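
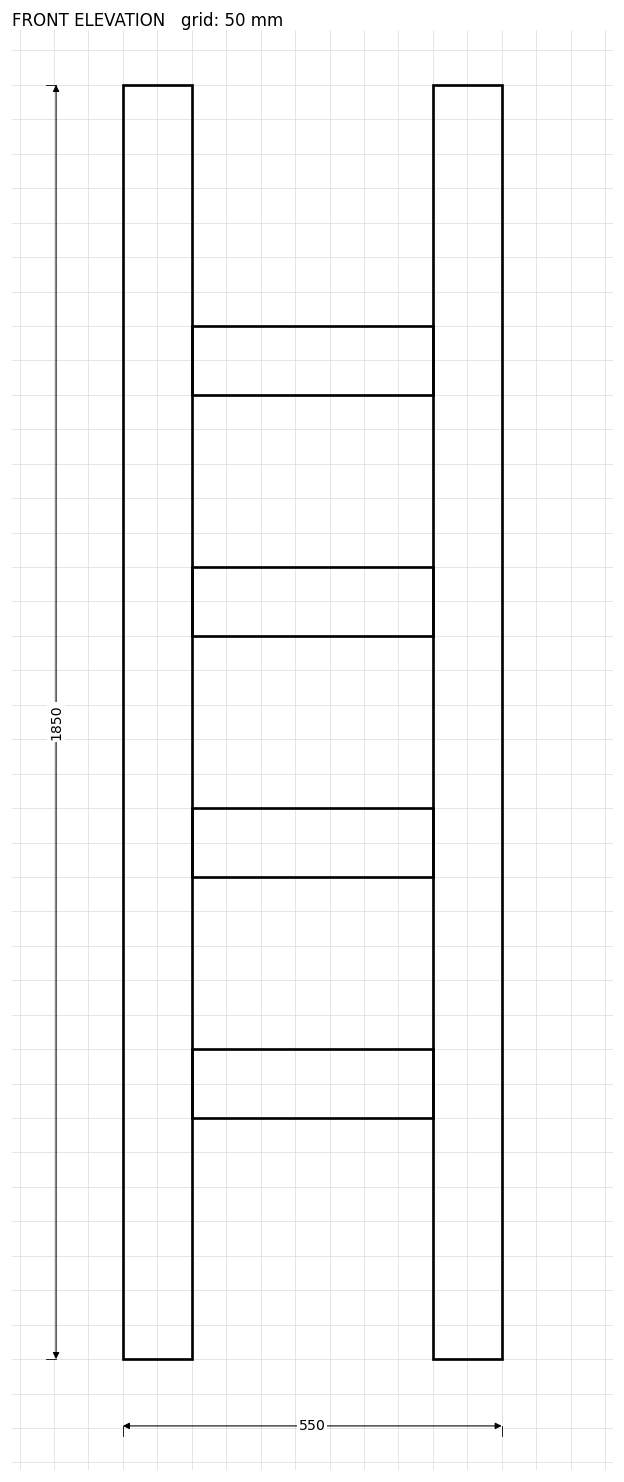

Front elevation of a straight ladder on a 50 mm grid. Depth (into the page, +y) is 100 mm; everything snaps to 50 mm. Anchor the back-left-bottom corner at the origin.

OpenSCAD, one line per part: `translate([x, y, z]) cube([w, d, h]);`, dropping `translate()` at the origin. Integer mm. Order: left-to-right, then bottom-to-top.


cube([100, 100, 1850]);
translate([100, 0, 350]) cube([350, 100, 100]);
translate([100, 0, 700]) cube([350, 100, 100]);
translate([100, 0, 1050]) cube([350, 100, 100]);
translate([100, 0, 1400]) cube([350, 100, 100]);
translate([450, 0, 0]) cube([100, 100, 1850]);


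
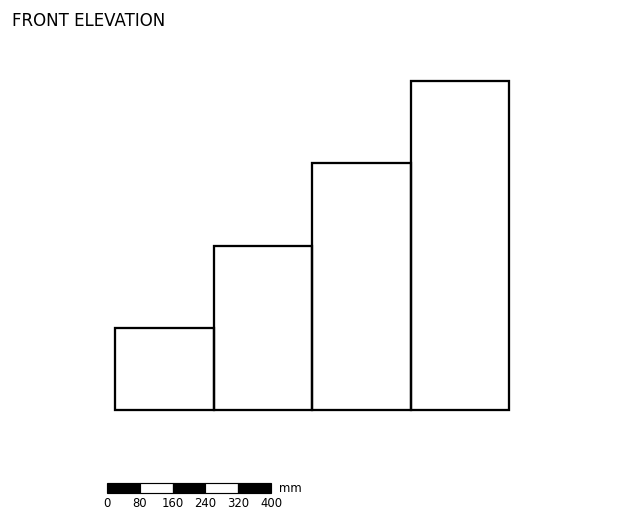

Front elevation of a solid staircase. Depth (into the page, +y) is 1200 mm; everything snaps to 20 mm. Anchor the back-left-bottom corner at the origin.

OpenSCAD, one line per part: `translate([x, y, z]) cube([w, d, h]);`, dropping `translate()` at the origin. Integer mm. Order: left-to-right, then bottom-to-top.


cube([240, 1200, 200]);
translate([240, 0, 0]) cube([240, 1200, 400]);
translate([480, 0, 0]) cube([240, 1200, 600]);
translate([720, 0, 0]) cube([240, 1200, 800]);


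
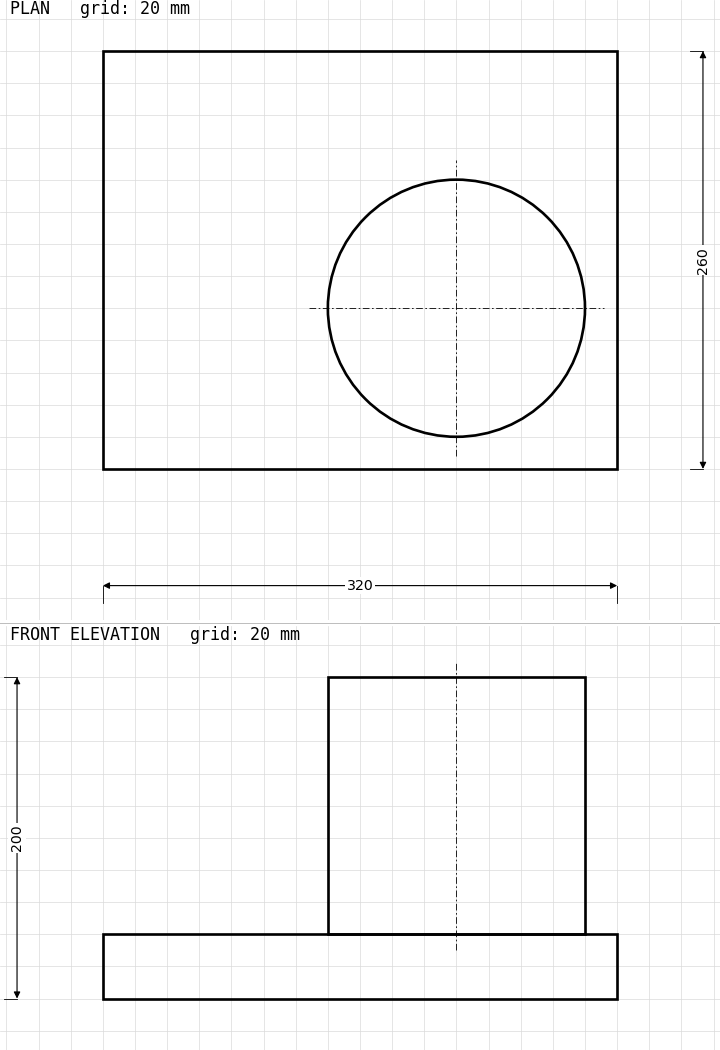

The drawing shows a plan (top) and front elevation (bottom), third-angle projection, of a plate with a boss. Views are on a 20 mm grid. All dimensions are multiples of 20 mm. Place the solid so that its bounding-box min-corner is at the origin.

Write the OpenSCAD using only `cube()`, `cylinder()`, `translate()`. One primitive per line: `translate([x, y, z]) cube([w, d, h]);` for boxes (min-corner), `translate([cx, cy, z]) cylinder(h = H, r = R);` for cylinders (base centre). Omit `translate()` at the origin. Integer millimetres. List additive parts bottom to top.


cube([320, 260, 40]);
translate([220, 100, 40]) cylinder(h = 160, r = 80);


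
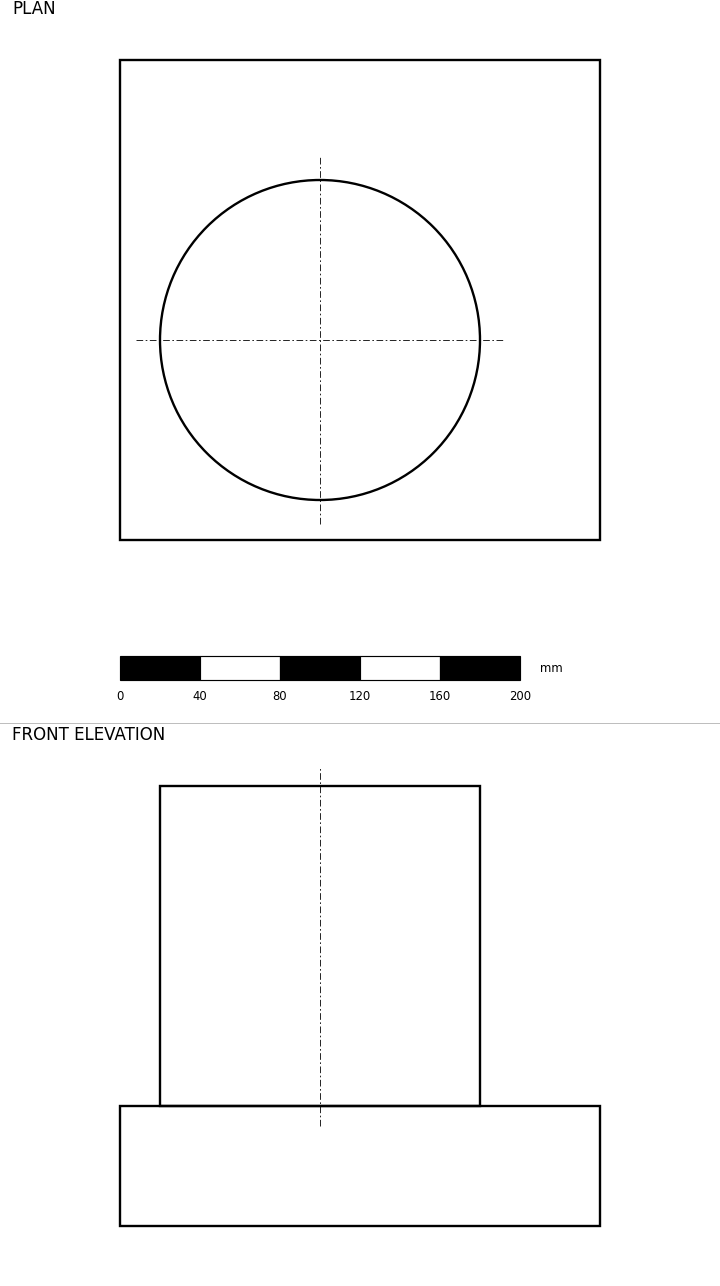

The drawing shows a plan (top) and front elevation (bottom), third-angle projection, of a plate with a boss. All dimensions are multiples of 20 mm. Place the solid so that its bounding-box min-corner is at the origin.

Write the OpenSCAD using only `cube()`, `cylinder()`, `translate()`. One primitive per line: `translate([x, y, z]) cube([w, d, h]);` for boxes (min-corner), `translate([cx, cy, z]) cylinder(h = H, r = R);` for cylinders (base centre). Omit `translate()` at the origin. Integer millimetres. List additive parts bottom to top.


cube([240, 240, 60]);
translate([100, 100, 60]) cylinder(h = 160, r = 80);


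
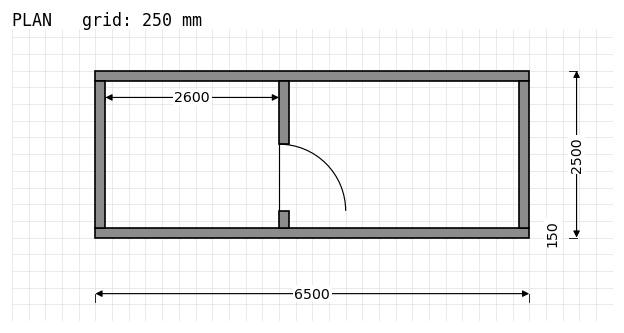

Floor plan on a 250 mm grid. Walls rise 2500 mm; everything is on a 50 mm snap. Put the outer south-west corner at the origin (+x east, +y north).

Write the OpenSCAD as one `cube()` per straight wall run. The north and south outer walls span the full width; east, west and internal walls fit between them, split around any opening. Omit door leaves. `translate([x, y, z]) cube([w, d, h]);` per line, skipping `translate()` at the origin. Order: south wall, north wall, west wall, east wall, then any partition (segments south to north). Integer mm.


cube([6500, 150, 2500]);
translate([0, 2350, 0]) cube([6500, 150, 2500]);
translate([0, 150, 0]) cube([150, 2200, 2500]);
translate([6350, 150, 0]) cube([150, 2200, 2500]);
translate([2750, 150, 0]) cube([150, 250, 2500]);
translate([2750, 1400, 0]) cube([150, 950, 2500]);


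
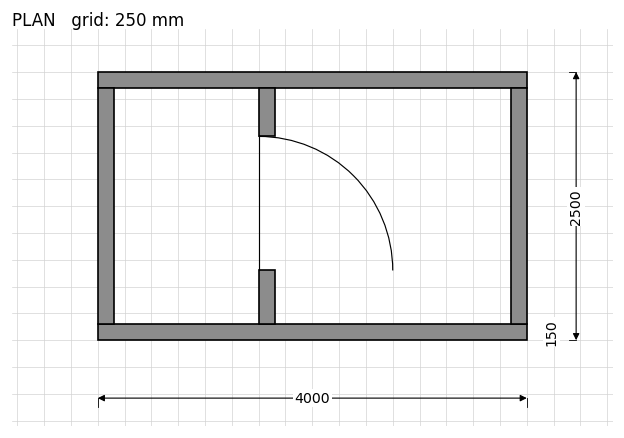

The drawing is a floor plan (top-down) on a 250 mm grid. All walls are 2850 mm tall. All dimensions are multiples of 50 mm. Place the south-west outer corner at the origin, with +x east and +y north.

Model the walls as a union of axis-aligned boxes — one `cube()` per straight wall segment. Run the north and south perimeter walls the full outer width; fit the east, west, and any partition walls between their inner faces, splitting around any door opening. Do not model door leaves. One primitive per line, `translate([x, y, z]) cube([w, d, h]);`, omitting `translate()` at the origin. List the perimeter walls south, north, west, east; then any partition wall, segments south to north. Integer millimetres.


cube([4000, 150, 2850]);
translate([0, 2350, 0]) cube([4000, 150, 2850]);
translate([0, 150, 0]) cube([150, 2200, 2850]);
translate([3850, 150, 0]) cube([150, 2200, 2850]);
translate([1500, 150, 0]) cube([150, 500, 2850]);
translate([1500, 1900, 0]) cube([150, 450, 2850]);


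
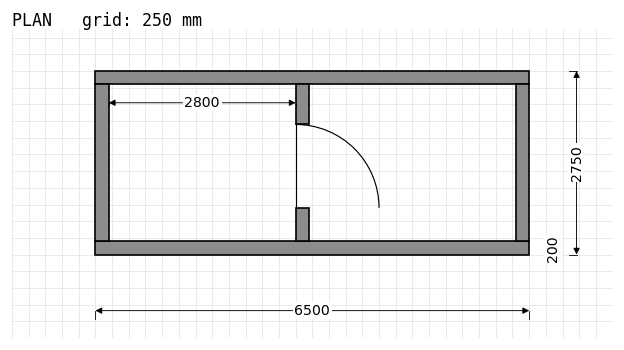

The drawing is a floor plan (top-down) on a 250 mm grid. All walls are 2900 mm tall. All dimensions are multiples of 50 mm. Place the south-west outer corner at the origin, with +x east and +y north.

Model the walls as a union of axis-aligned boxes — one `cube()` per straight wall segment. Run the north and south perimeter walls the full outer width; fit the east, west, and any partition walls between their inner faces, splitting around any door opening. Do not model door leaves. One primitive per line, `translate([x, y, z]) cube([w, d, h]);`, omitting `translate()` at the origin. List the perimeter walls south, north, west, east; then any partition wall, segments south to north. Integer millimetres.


cube([6500, 200, 2900]);
translate([0, 2550, 0]) cube([6500, 200, 2900]);
translate([0, 200, 0]) cube([200, 2350, 2900]);
translate([6300, 200, 0]) cube([200, 2350, 2900]);
translate([3000, 200, 0]) cube([200, 500, 2900]);
translate([3000, 1950, 0]) cube([200, 600, 2900]);


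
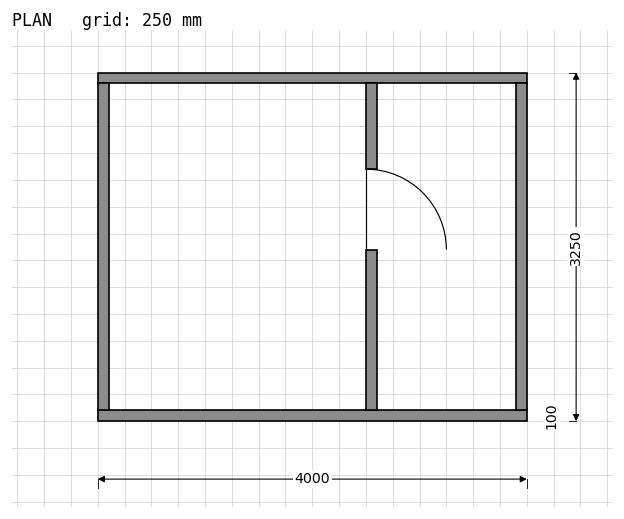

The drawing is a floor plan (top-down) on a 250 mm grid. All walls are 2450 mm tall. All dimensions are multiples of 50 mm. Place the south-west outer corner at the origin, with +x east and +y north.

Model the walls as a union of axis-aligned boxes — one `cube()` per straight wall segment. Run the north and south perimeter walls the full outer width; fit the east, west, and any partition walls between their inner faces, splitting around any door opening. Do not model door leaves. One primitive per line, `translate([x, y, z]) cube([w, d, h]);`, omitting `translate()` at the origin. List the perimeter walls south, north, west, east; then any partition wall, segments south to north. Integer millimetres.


cube([4000, 100, 2450]);
translate([0, 3150, 0]) cube([4000, 100, 2450]);
translate([0, 100, 0]) cube([100, 3050, 2450]);
translate([3900, 100, 0]) cube([100, 3050, 2450]);
translate([2500, 100, 0]) cube([100, 1500, 2450]);
translate([2500, 2350, 0]) cube([100, 800, 2450]);


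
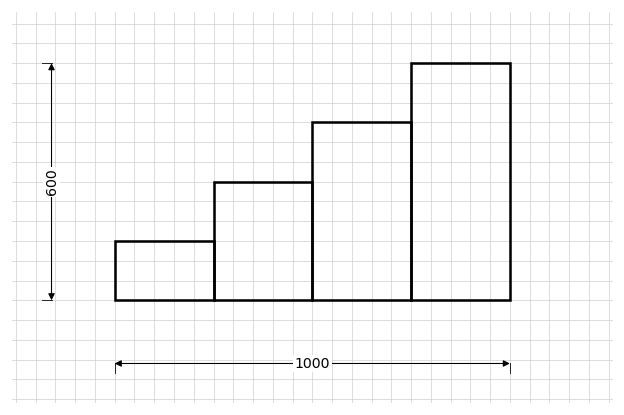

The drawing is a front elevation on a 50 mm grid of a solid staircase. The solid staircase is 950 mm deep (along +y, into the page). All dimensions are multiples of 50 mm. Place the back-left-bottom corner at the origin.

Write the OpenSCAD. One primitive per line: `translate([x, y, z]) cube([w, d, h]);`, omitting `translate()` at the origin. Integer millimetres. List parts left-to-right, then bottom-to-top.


cube([250, 950, 150]);
translate([250, 0, 0]) cube([250, 950, 300]);
translate([500, 0, 0]) cube([250, 950, 450]);
translate([750, 0, 0]) cube([250, 950, 600]);


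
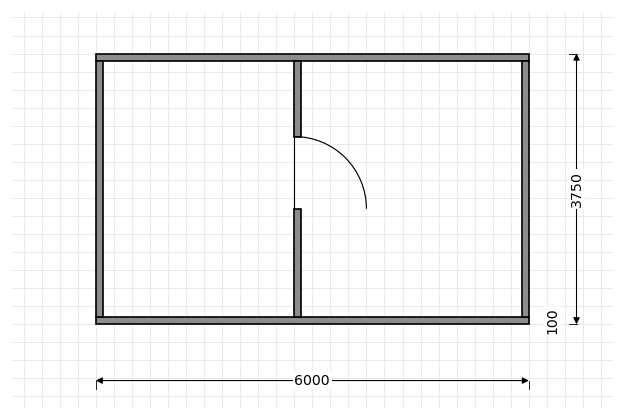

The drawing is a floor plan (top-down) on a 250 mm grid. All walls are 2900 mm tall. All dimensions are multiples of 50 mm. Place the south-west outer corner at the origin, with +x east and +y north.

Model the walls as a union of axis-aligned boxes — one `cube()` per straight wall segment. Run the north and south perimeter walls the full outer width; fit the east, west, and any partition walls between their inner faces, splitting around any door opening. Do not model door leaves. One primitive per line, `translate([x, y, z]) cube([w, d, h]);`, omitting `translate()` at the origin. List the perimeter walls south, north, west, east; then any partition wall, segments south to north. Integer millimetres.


cube([6000, 100, 2900]);
translate([0, 3650, 0]) cube([6000, 100, 2900]);
translate([0, 100, 0]) cube([100, 3550, 2900]);
translate([5900, 100, 0]) cube([100, 3550, 2900]);
translate([2750, 100, 0]) cube([100, 1500, 2900]);
translate([2750, 2600, 0]) cube([100, 1050, 2900]);


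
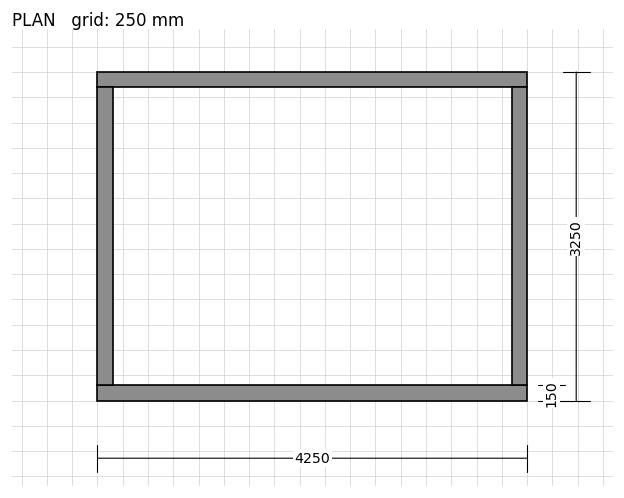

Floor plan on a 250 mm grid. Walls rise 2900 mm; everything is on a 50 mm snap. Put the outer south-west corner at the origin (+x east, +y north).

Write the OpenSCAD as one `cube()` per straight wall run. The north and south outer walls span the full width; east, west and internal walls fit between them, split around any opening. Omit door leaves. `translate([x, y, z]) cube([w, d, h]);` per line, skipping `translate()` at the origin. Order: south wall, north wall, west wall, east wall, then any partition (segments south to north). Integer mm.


cube([4250, 150, 2900]);
translate([0, 3100, 0]) cube([4250, 150, 2900]);
translate([0, 150, 0]) cube([150, 2950, 2900]);
translate([4100, 150, 0]) cube([150, 2950, 2900]);


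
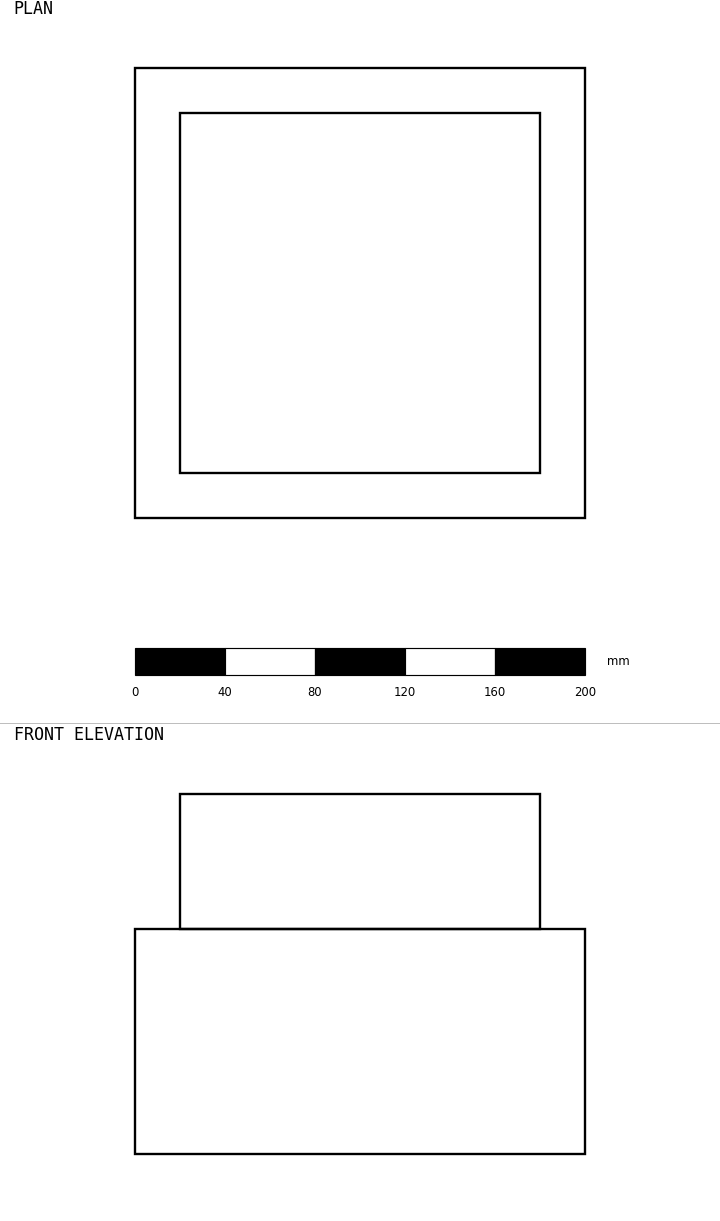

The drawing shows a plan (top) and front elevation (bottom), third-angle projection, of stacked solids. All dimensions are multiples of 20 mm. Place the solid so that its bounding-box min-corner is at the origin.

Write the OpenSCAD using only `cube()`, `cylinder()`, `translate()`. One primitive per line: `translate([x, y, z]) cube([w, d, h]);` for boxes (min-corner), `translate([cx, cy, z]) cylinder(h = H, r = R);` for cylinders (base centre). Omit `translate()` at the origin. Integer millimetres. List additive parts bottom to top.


cube([200, 200, 100]);
translate([20, 20, 100]) cube([160, 160, 60]);


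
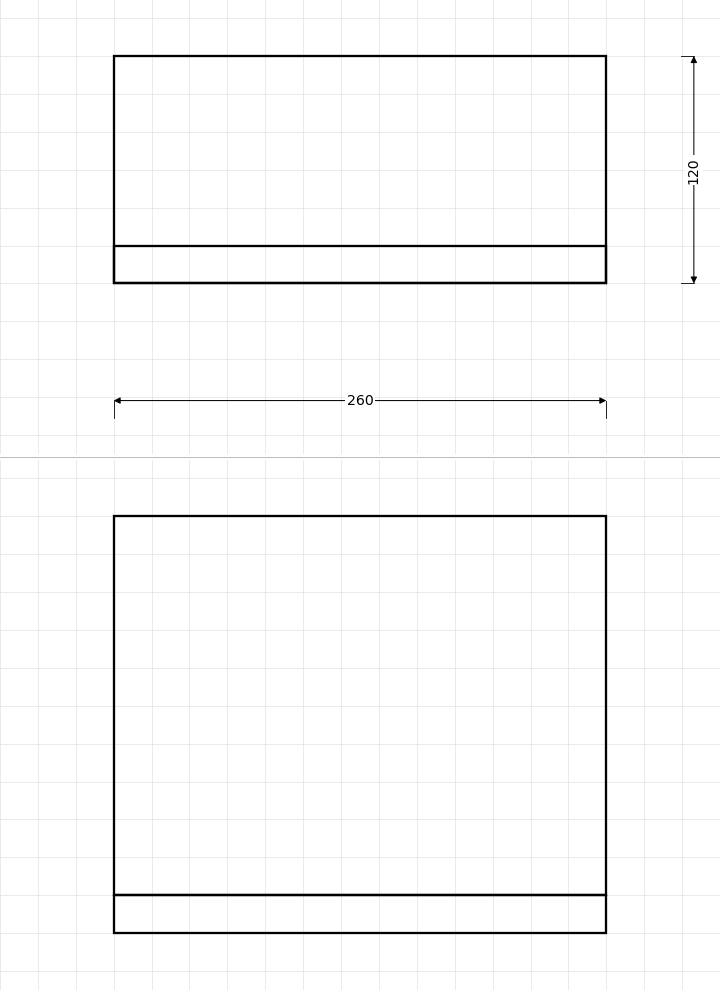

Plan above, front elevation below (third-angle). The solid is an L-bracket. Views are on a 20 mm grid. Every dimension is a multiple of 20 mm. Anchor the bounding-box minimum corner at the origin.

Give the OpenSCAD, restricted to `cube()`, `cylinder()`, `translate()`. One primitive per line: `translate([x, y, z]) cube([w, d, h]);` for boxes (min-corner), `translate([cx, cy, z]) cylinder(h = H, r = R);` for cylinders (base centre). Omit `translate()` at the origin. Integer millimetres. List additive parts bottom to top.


cube([260, 120, 20]);
translate([0, 0, 20]) cube([260, 20, 200]);


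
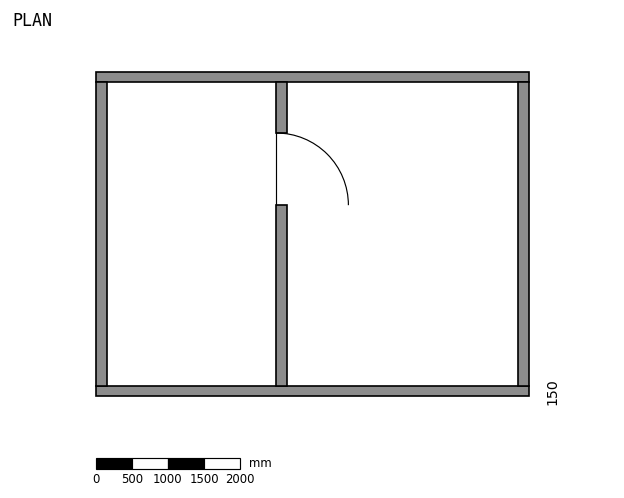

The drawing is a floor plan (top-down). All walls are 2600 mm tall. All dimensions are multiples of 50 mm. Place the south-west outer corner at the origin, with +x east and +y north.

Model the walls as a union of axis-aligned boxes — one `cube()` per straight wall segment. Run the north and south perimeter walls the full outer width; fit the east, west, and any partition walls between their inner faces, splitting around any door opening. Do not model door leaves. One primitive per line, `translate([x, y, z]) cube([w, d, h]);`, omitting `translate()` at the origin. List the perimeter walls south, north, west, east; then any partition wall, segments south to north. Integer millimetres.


cube([6000, 150, 2600]);
translate([0, 4350, 0]) cube([6000, 150, 2600]);
translate([0, 150, 0]) cube([150, 4200, 2600]);
translate([5850, 150, 0]) cube([150, 4200, 2600]);
translate([2500, 150, 0]) cube([150, 2500, 2600]);
translate([2500, 3650, 0]) cube([150, 700, 2600]);


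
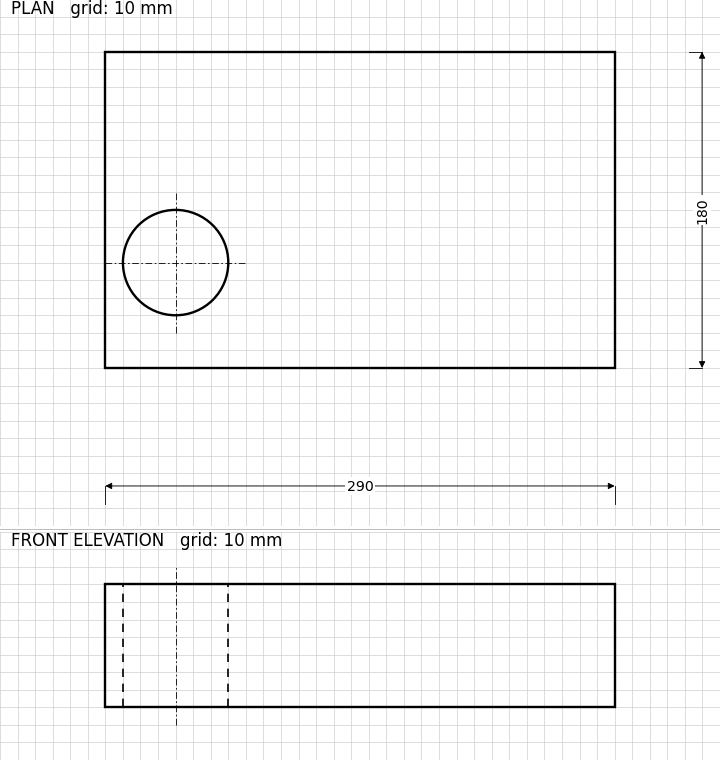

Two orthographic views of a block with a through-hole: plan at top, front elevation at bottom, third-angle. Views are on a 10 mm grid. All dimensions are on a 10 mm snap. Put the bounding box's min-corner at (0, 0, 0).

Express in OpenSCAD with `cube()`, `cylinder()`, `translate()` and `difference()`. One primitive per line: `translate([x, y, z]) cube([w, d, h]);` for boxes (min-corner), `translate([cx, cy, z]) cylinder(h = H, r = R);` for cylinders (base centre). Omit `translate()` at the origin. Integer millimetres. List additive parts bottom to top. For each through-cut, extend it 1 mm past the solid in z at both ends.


difference() {
  cube([290, 180, 70]);
  translate([40, 60, -1]) cylinder(h = 72, r = 30);
}


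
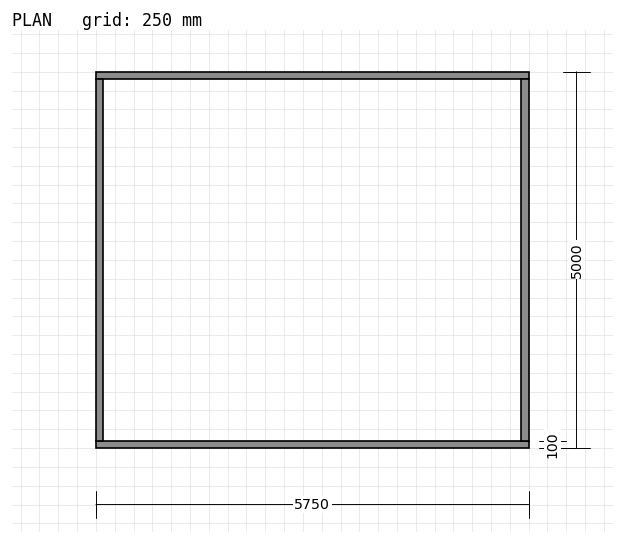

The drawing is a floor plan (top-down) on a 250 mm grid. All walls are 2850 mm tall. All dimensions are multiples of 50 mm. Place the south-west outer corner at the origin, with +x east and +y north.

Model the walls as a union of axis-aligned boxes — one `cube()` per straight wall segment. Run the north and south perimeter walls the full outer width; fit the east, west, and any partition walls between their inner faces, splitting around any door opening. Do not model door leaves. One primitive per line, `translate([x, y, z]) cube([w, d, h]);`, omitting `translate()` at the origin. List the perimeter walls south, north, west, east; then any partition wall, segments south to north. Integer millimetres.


cube([5750, 100, 2850]);
translate([0, 4900, 0]) cube([5750, 100, 2850]);
translate([0, 100, 0]) cube([100, 4800, 2850]);
translate([5650, 100, 0]) cube([100, 4800, 2850]);


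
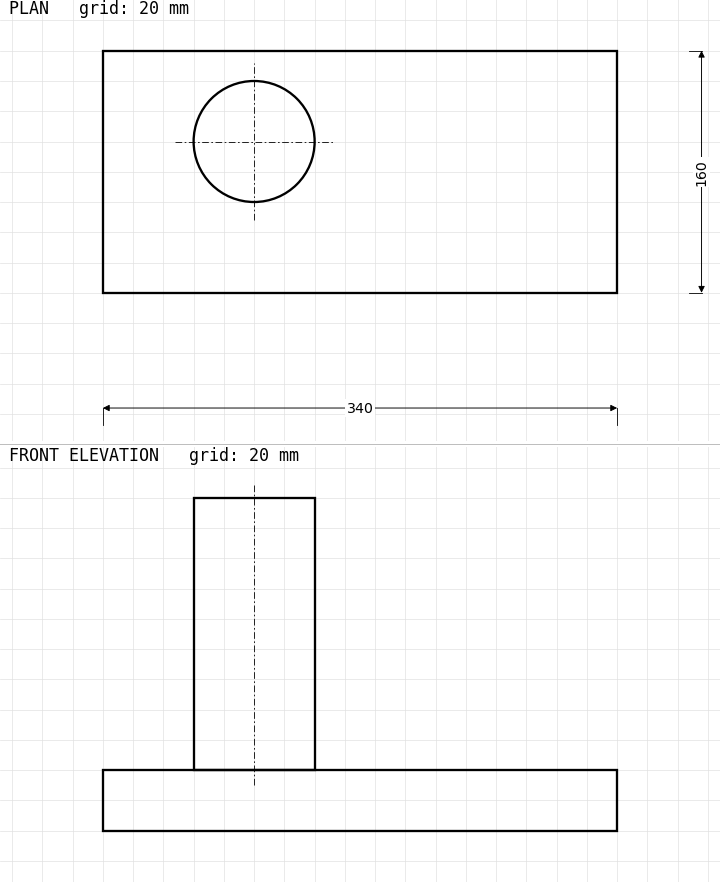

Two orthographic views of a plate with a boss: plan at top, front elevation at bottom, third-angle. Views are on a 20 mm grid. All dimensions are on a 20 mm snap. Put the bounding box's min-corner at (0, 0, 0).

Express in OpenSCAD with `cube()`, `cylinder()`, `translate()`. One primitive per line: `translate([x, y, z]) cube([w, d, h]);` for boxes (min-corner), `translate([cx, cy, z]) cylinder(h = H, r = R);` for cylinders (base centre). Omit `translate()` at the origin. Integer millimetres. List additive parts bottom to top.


cube([340, 160, 40]);
translate([100, 100, 40]) cylinder(h = 180, r = 40);


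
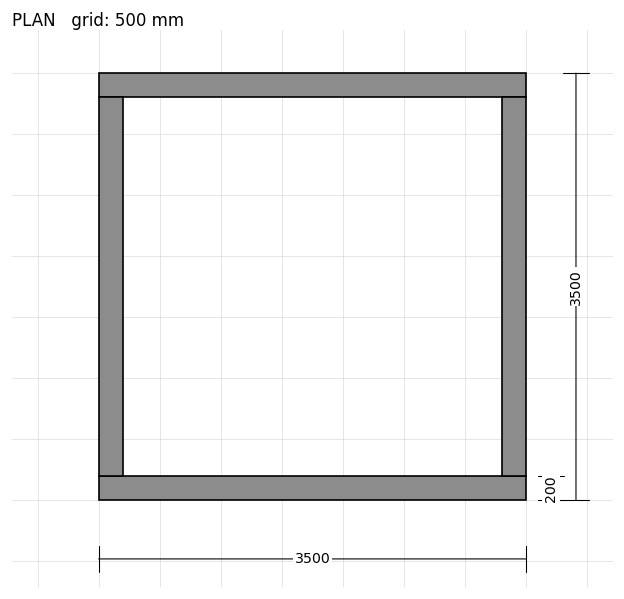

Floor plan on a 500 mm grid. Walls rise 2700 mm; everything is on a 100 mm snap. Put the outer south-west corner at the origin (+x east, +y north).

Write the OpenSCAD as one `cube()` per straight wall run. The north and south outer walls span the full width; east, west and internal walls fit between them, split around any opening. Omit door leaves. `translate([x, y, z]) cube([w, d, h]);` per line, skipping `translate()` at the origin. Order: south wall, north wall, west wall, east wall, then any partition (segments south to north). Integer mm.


cube([3500, 200, 2700]);
translate([0, 3300, 0]) cube([3500, 200, 2700]);
translate([0, 200, 0]) cube([200, 3100, 2700]);
translate([3300, 200, 0]) cube([200, 3100, 2700]);


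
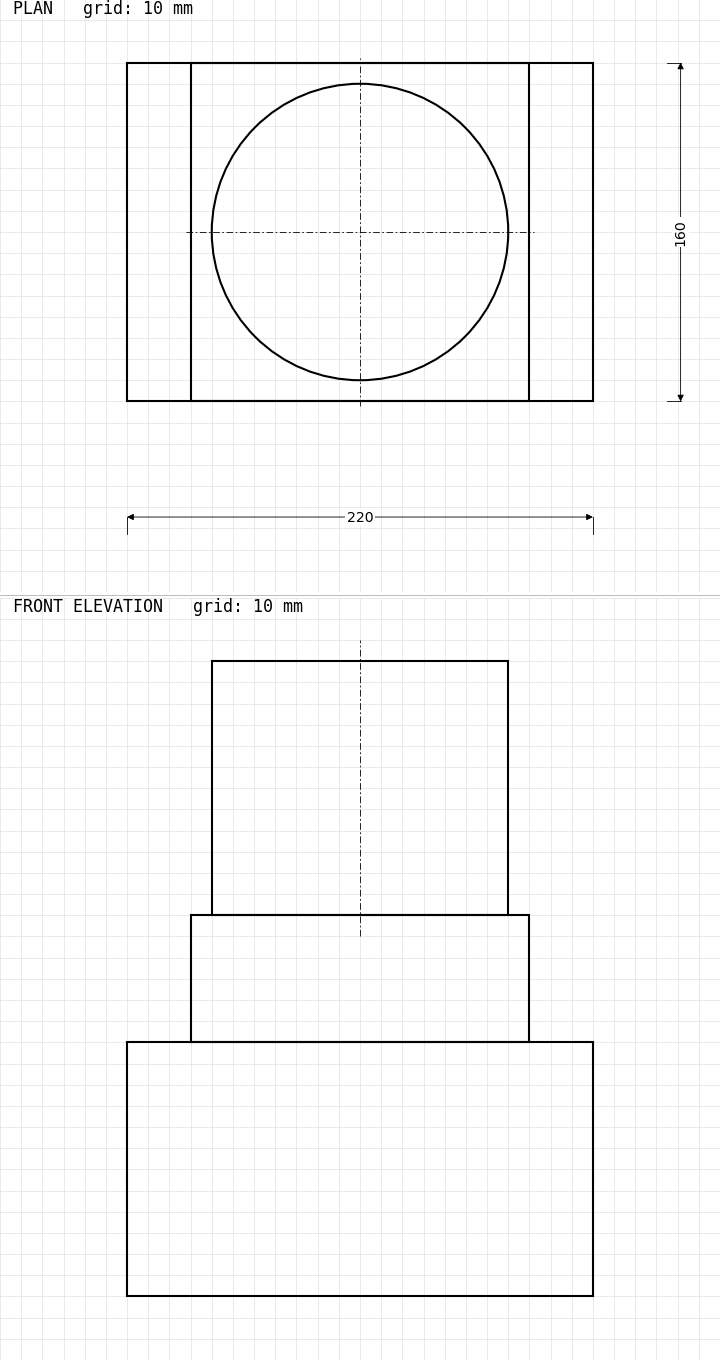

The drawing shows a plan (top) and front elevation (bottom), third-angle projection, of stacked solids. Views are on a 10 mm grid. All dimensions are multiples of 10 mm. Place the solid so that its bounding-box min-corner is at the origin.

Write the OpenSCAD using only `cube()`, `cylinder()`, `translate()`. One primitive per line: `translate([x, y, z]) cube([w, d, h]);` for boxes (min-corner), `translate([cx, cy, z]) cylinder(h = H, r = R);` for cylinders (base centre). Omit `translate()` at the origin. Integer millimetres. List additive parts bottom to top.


cube([220, 160, 120]);
translate([30, 0, 120]) cube([160, 160, 60]);
translate([110, 80, 180]) cylinder(h = 120, r = 70);


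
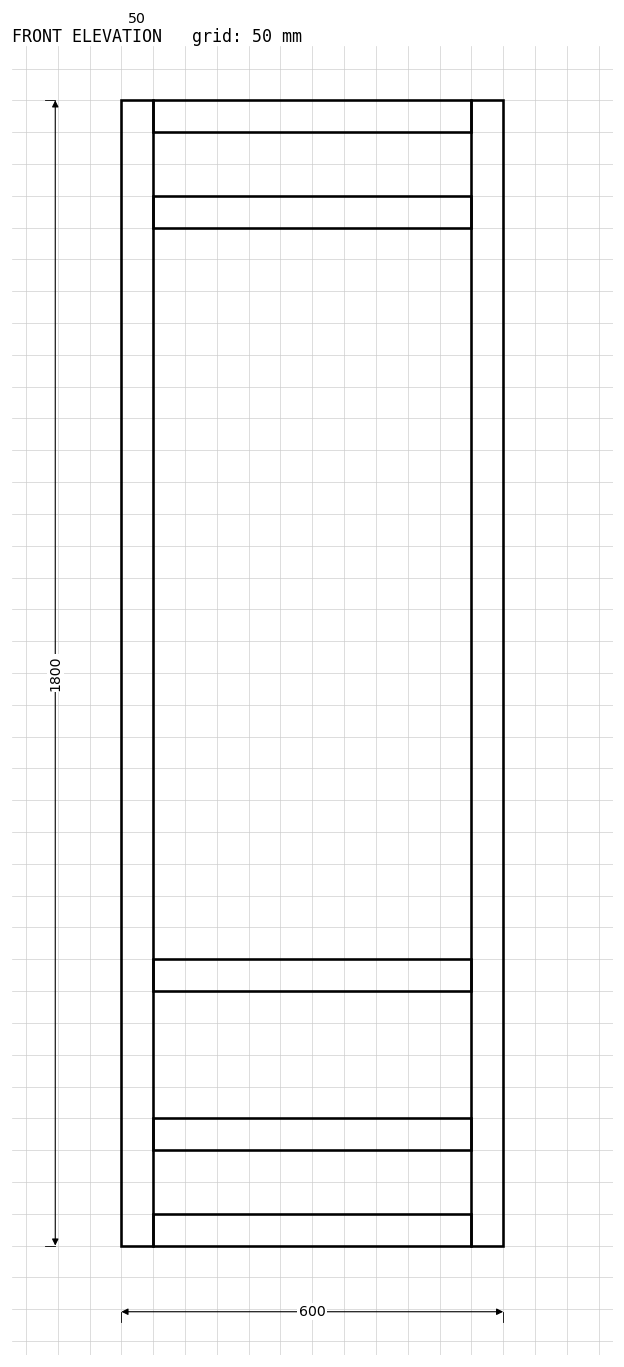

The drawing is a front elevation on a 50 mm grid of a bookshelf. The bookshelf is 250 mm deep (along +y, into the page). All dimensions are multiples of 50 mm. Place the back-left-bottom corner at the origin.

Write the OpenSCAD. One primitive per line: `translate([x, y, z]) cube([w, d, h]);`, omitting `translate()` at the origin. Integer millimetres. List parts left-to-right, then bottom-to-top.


cube([50, 250, 1800]);
translate([50, 0, 0]) cube([500, 250, 50]);
translate([50, 0, 150]) cube([500, 250, 50]);
translate([50, 0, 400]) cube([500, 250, 50]);
translate([50, 0, 1600]) cube([500, 250, 50]);
translate([50, 0, 1750]) cube([500, 250, 50]);
translate([550, 0, 0]) cube([50, 250, 1800]);


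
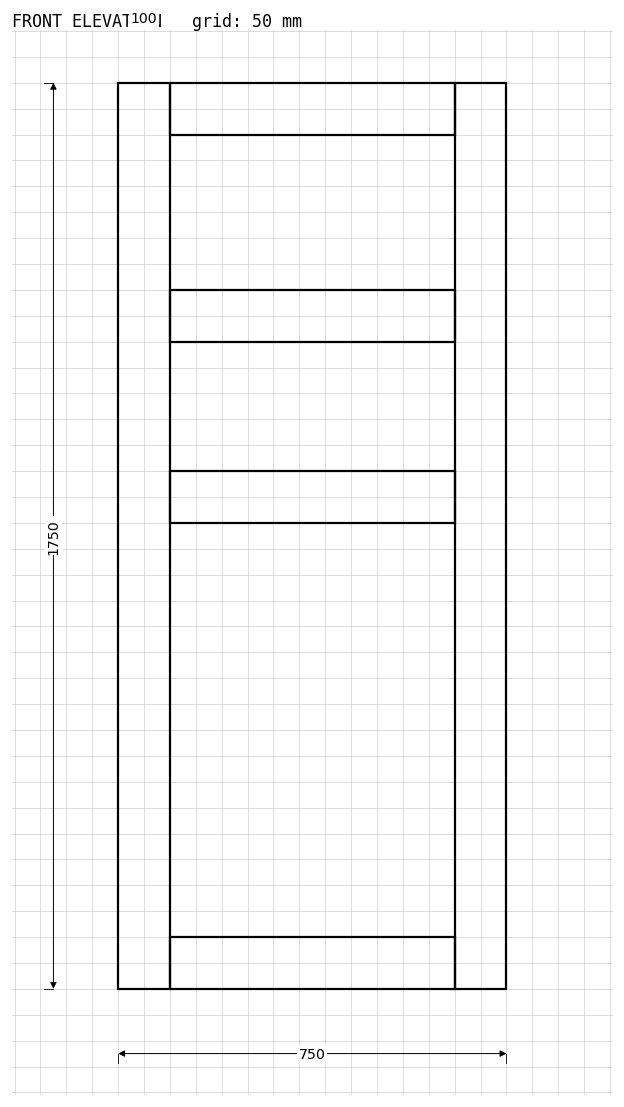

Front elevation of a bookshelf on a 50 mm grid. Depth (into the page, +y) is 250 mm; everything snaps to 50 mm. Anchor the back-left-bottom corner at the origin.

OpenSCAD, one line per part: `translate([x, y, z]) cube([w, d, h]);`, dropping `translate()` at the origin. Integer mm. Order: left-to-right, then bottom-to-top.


cube([100, 250, 1750]);
translate([100, 0, 0]) cube([550, 250, 100]);
translate([100, 0, 900]) cube([550, 250, 100]);
translate([100, 0, 1250]) cube([550, 250, 100]);
translate([100, 0, 1650]) cube([550, 250, 100]);
translate([650, 0, 0]) cube([100, 250, 1750]);


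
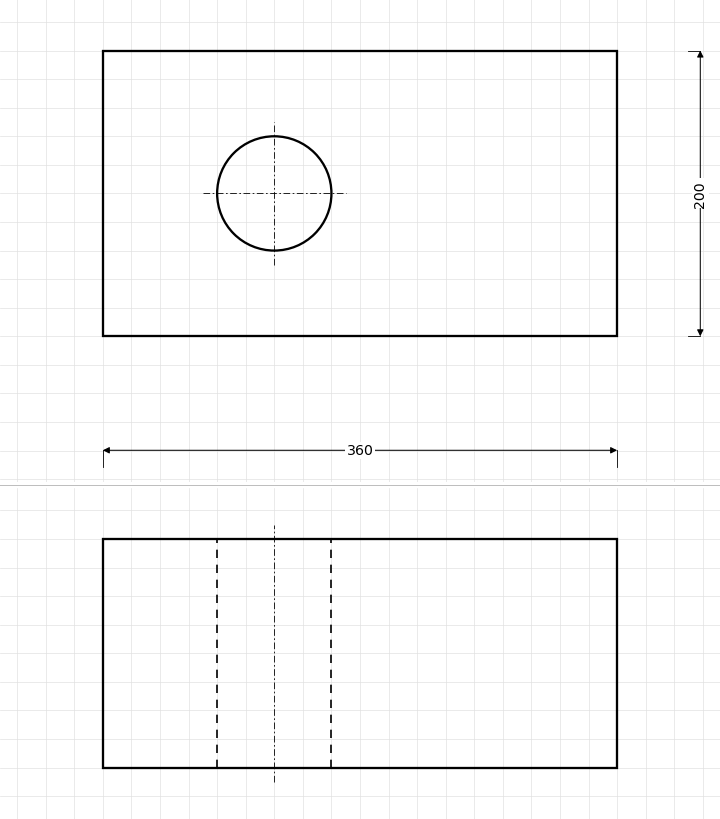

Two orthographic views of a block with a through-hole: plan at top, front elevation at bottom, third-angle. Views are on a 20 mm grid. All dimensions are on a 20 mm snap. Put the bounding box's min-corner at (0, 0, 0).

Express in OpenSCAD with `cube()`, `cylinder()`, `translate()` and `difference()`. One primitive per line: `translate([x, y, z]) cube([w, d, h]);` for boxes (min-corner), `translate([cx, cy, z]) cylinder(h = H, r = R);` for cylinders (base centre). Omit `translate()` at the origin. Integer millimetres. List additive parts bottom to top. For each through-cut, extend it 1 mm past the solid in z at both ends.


difference() {
  cube([360, 200, 160]);
  translate([120, 100, -1]) cylinder(h = 162, r = 40);
}


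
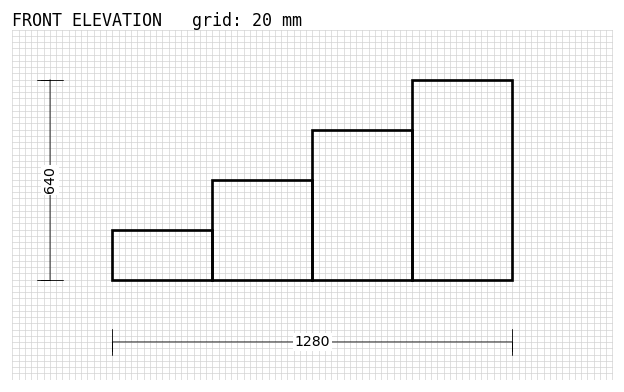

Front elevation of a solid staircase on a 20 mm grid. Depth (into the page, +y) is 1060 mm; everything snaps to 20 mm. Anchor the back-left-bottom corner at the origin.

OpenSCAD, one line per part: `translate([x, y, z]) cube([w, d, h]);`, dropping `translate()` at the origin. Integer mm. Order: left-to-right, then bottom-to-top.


cube([320, 1060, 160]);
translate([320, 0, 0]) cube([320, 1060, 320]);
translate([640, 0, 0]) cube([320, 1060, 480]);
translate([960, 0, 0]) cube([320, 1060, 640]);


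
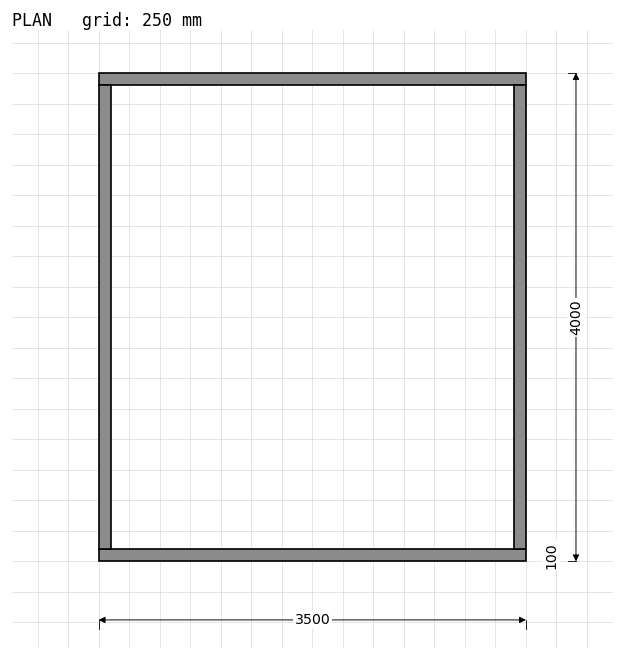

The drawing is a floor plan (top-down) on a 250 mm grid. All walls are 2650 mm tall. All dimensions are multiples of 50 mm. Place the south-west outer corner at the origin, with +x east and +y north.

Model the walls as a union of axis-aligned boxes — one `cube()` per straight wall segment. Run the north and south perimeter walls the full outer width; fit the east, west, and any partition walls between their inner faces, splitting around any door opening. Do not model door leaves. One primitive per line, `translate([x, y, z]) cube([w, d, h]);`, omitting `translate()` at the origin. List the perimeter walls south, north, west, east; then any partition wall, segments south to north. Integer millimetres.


cube([3500, 100, 2650]);
translate([0, 3900, 0]) cube([3500, 100, 2650]);
translate([0, 100, 0]) cube([100, 3800, 2650]);
translate([3400, 100, 0]) cube([100, 3800, 2650]);


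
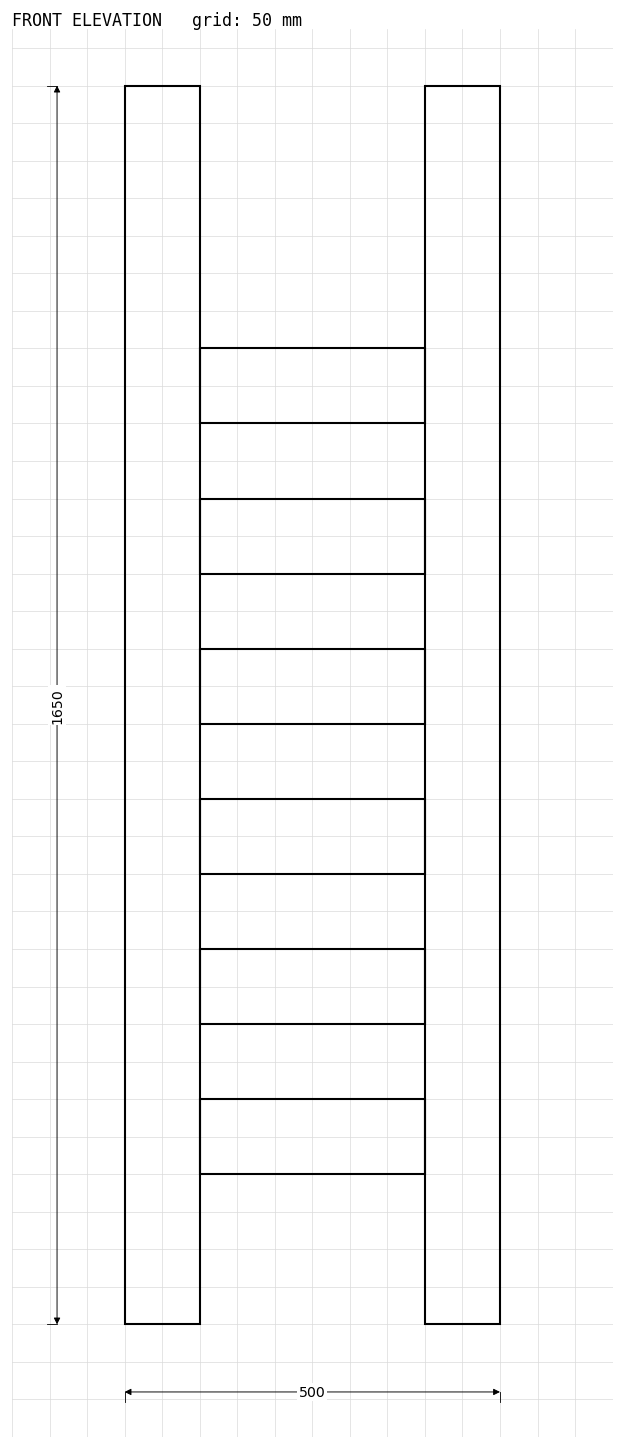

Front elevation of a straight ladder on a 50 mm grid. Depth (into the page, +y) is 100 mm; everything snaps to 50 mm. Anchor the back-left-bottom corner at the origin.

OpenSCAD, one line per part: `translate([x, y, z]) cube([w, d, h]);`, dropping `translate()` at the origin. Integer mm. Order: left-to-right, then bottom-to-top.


cube([100, 100, 1650]);
translate([100, 0, 200]) cube([300, 100, 100]);
translate([100, 0, 400]) cube([300, 100, 100]);
translate([100, 0, 600]) cube([300, 100, 100]);
translate([100, 0, 800]) cube([300, 100, 100]);
translate([100, 0, 1000]) cube([300, 100, 100]);
translate([100, 0, 1200]) cube([300, 100, 100]);
translate([400, 0, 0]) cube([100, 100, 1650]);


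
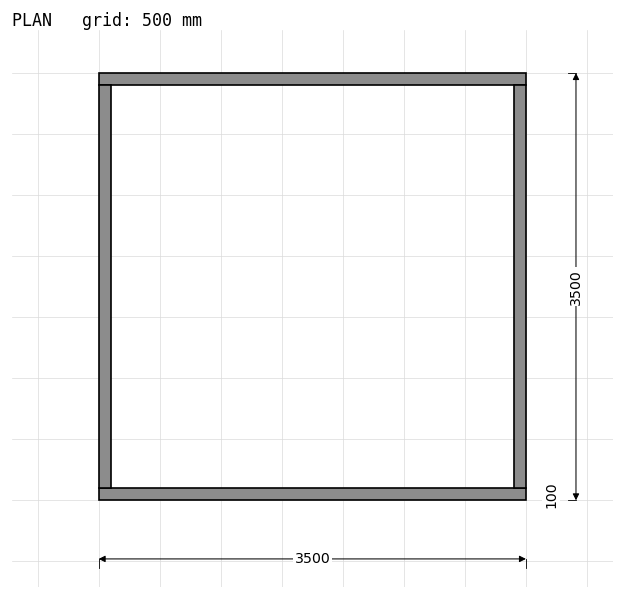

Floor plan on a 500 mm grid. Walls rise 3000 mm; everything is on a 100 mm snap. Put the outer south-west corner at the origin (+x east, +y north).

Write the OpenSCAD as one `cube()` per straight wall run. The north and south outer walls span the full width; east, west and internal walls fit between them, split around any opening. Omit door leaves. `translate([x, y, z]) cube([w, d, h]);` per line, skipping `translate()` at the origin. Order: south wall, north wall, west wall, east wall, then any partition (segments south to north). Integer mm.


cube([3500, 100, 3000]);
translate([0, 3400, 0]) cube([3500, 100, 3000]);
translate([0, 100, 0]) cube([100, 3300, 3000]);
translate([3400, 100, 0]) cube([100, 3300, 3000]);


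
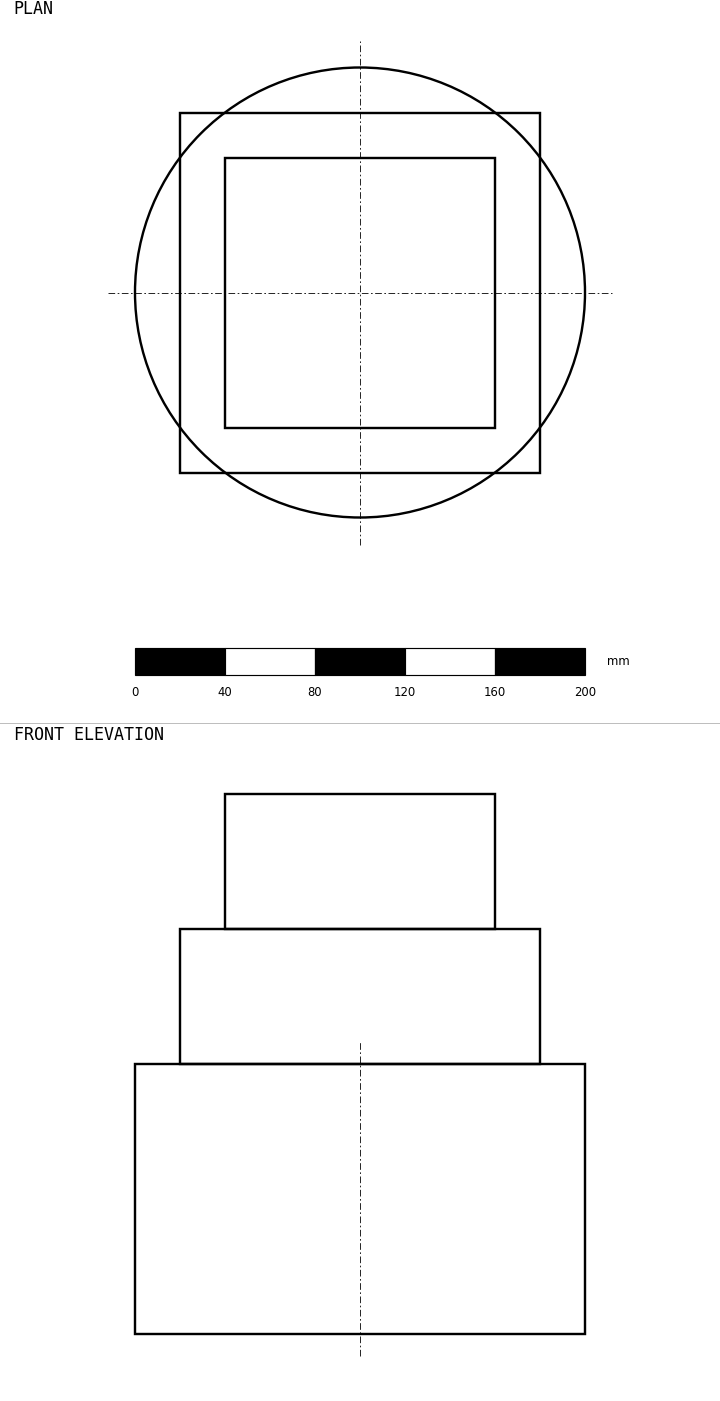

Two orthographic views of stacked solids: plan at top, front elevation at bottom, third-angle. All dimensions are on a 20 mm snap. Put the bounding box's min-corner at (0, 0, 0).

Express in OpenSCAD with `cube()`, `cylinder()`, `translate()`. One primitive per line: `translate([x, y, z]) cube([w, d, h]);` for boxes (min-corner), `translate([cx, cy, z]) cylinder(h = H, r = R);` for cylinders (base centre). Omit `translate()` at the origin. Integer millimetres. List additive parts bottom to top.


translate([100, 100, 0]) cylinder(h = 120, r = 100);
translate([20, 20, 120]) cube([160, 160, 60]);
translate([40, 40, 180]) cube([120, 120, 60]);


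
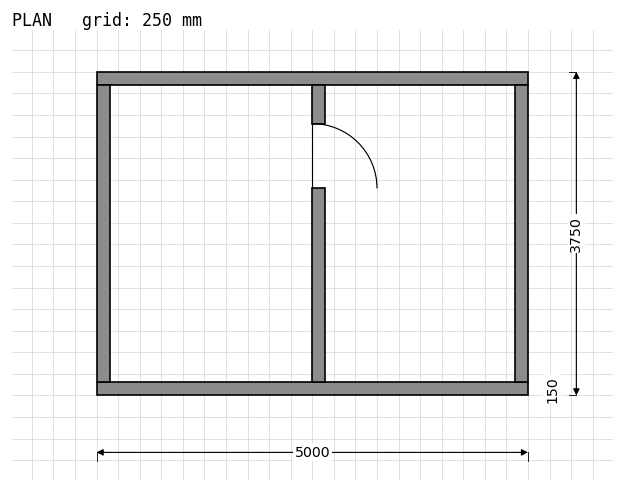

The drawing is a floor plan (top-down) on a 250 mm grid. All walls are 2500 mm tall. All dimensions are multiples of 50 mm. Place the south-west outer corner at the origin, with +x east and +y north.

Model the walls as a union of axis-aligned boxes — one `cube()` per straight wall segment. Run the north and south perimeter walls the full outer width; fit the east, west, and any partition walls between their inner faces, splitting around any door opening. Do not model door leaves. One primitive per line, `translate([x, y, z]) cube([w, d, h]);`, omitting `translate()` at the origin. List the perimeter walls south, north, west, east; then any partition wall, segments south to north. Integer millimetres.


cube([5000, 150, 2500]);
translate([0, 3600, 0]) cube([5000, 150, 2500]);
translate([0, 150, 0]) cube([150, 3450, 2500]);
translate([4850, 150, 0]) cube([150, 3450, 2500]);
translate([2500, 150, 0]) cube([150, 2250, 2500]);
translate([2500, 3150, 0]) cube([150, 450, 2500]);


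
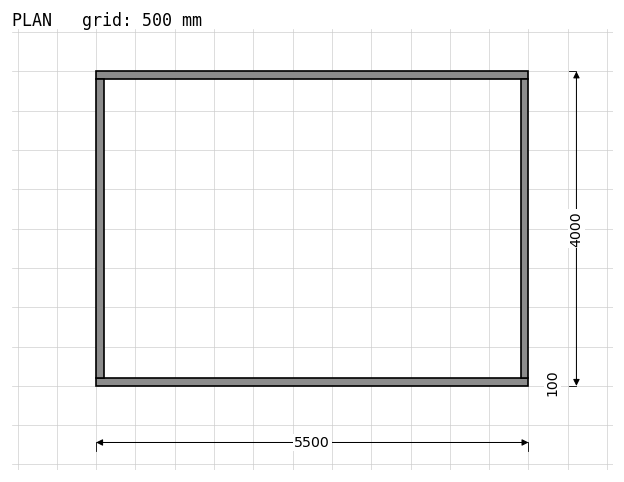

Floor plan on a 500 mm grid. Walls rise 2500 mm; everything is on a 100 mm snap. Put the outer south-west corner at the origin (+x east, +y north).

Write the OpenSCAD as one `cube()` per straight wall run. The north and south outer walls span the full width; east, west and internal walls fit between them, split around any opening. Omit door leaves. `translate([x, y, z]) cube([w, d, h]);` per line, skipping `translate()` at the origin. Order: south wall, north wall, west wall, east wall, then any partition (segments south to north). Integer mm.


cube([5500, 100, 2500]);
translate([0, 3900, 0]) cube([5500, 100, 2500]);
translate([0, 100, 0]) cube([100, 3800, 2500]);
translate([5400, 100, 0]) cube([100, 3800, 2500]);


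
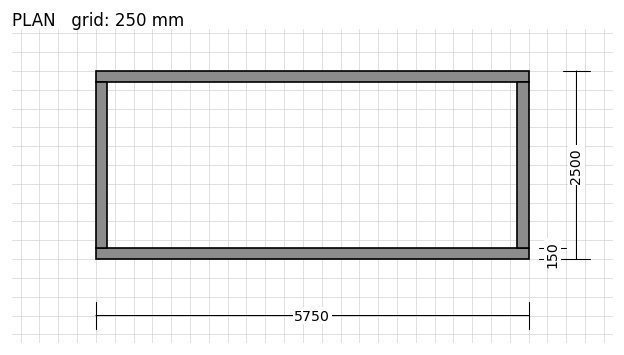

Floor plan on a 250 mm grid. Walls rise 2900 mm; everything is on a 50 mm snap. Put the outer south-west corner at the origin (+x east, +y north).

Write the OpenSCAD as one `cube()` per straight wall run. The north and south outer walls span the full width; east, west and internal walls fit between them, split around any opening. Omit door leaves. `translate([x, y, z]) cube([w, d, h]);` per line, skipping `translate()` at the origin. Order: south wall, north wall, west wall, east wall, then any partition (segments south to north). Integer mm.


cube([5750, 150, 2900]);
translate([0, 2350, 0]) cube([5750, 150, 2900]);
translate([0, 150, 0]) cube([150, 2200, 2900]);
translate([5600, 150, 0]) cube([150, 2200, 2900]);


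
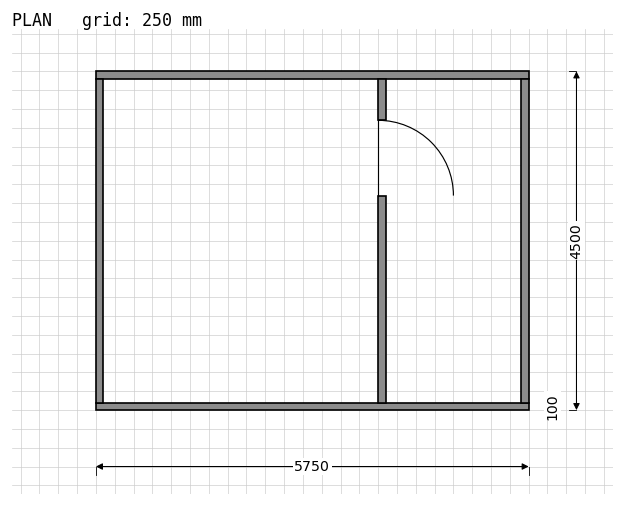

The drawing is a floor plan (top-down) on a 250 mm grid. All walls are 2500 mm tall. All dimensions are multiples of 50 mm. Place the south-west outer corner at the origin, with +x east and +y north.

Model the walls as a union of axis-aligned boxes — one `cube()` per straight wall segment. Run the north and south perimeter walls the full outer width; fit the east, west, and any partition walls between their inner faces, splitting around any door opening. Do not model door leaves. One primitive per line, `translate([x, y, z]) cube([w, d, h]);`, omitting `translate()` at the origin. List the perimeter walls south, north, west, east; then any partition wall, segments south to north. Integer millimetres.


cube([5750, 100, 2500]);
translate([0, 4400, 0]) cube([5750, 100, 2500]);
translate([0, 100, 0]) cube([100, 4300, 2500]);
translate([5650, 100, 0]) cube([100, 4300, 2500]);
translate([3750, 100, 0]) cube([100, 2750, 2500]);
translate([3750, 3850, 0]) cube([100, 550, 2500]);


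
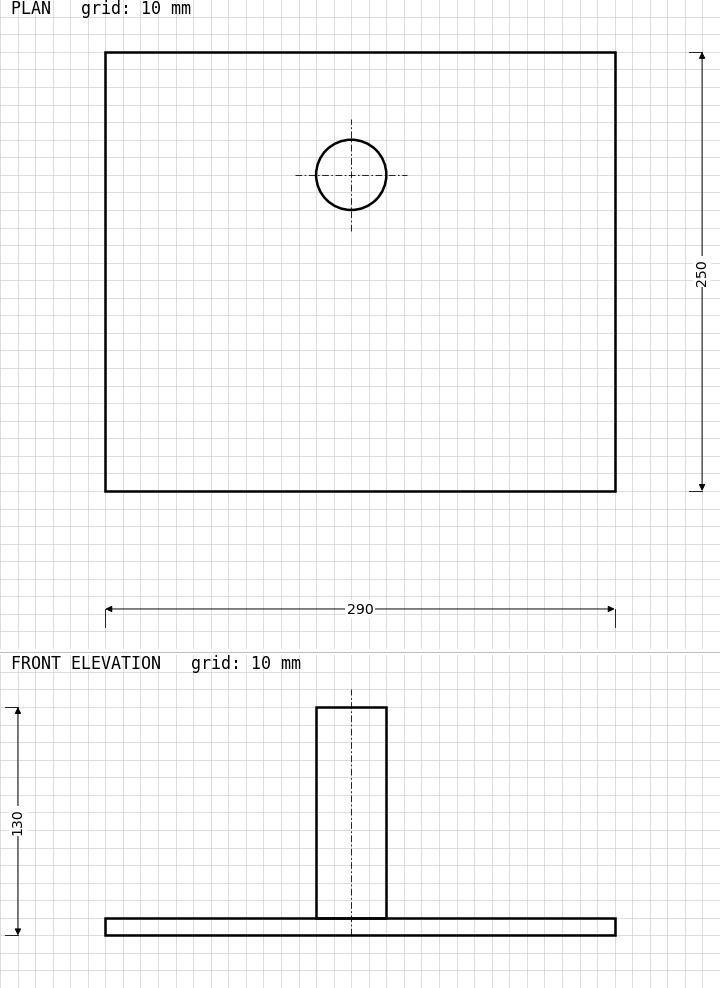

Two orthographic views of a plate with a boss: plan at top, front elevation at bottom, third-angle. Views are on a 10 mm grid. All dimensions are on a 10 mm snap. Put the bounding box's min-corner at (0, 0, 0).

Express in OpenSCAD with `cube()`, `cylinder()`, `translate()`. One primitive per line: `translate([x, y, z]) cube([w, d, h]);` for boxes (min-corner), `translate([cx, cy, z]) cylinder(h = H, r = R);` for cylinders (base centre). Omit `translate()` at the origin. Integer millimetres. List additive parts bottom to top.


cube([290, 250, 10]);
translate([140, 180, 10]) cylinder(h = 120, r = 20);


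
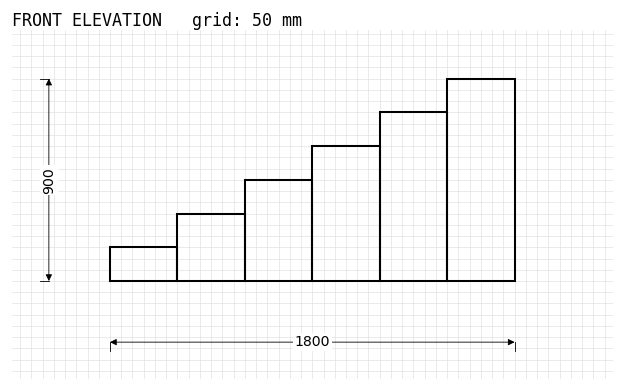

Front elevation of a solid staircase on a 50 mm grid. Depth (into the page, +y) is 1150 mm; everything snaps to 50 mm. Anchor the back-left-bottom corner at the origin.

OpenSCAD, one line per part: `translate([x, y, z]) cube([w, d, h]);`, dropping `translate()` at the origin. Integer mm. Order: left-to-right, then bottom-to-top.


cube([300, 1150, 150]);
translate([300, 0, 0]) cube([300, 1150, 300]);
translate([600, 0, 0]) cube([300, 1150, 450]);
translate([900, 0, 0]) cube([300, 1150, 600]);
translate([1200, 0, 0]) cube([300, 1150, 750]);
translate([1500, 0, 0]) cube([300, 1150, 900]);


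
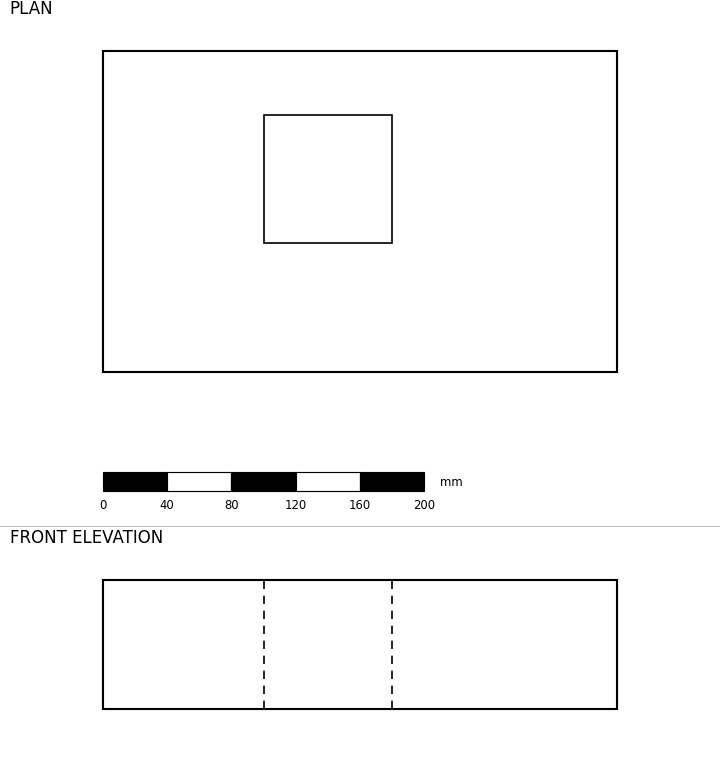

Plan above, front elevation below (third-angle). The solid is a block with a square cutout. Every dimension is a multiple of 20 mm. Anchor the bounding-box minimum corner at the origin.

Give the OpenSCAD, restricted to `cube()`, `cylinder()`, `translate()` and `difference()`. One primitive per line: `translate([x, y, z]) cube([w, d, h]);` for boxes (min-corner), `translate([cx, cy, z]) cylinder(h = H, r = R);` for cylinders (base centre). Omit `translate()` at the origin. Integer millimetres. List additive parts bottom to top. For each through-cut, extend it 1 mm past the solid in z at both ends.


difference() {
  cube([320, 200, 80]);
  translate([100, 80, -1]) cube([80, 80, 82]);
}


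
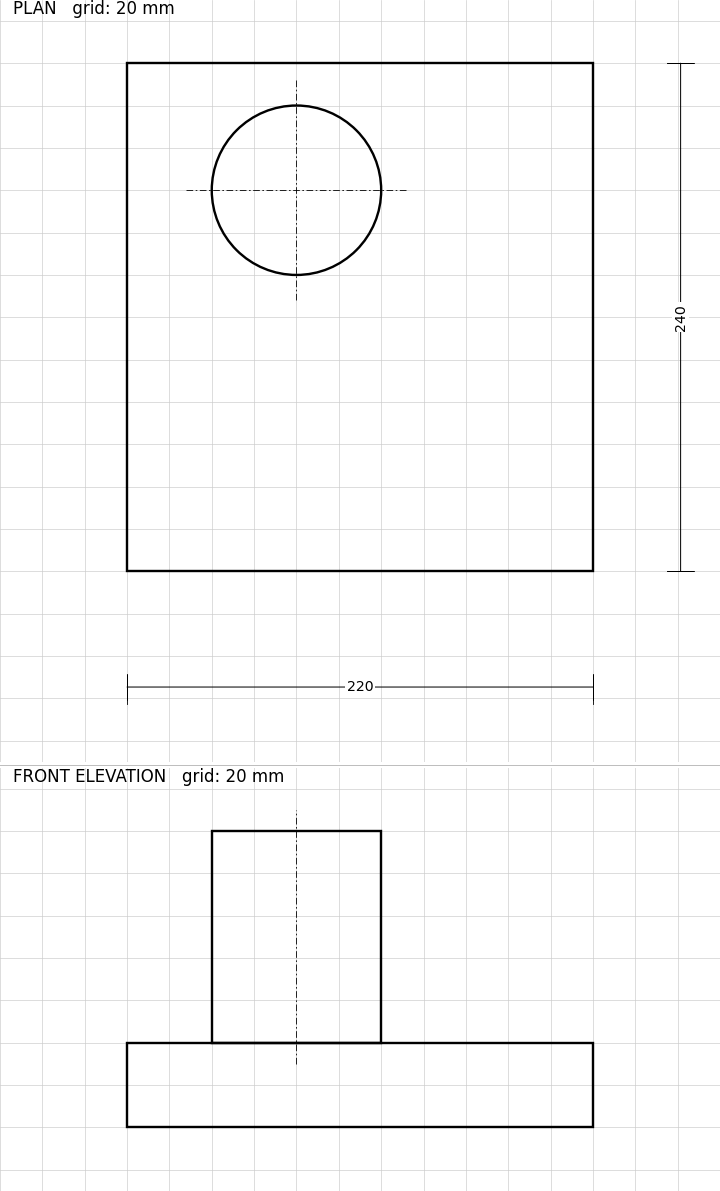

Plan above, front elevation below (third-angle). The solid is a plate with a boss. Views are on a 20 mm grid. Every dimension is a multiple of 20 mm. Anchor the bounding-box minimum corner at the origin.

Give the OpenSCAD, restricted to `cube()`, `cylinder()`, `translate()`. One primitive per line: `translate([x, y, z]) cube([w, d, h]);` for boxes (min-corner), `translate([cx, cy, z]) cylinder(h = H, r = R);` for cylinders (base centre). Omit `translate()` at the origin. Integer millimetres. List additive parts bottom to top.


cube([220, 240, 40]);
translate([80, 180, 40]) cylinder(h = 100, r = 40);


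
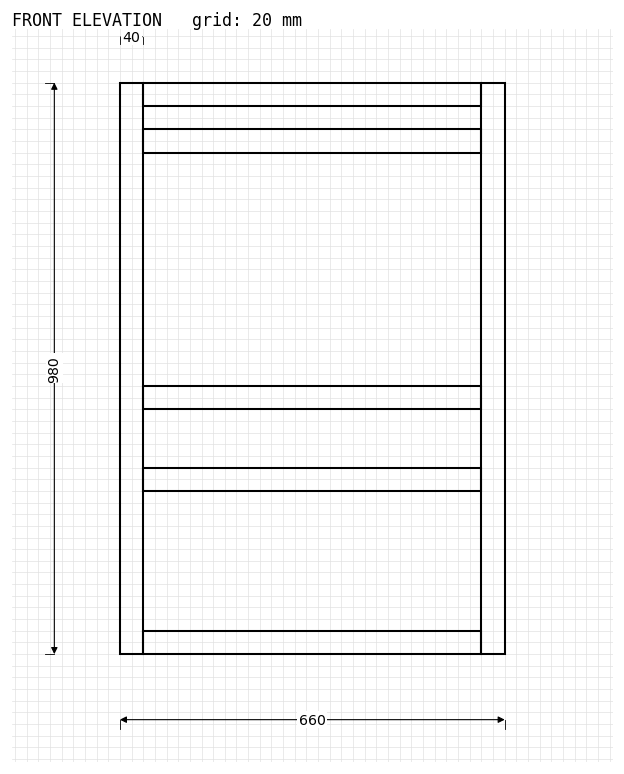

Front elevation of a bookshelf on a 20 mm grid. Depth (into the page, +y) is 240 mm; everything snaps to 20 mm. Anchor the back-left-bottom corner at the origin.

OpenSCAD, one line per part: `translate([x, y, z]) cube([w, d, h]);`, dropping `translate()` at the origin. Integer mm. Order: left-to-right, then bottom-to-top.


cube([40, 240, 980]);
translate([40, 0, 0]) cube([580, 240, 40]);
translate([40, 0, 280]) cube([580, 240, 40]);
translate([40, 0, 420]) cube([580, 240, 40]);
translate([40, 0, 860]) cube([580, 240, 40]);
translate([40, 0, 940]) cube([580, 240, 40]);
translate([620, 0, 0]) cube([40, 240, 980]);


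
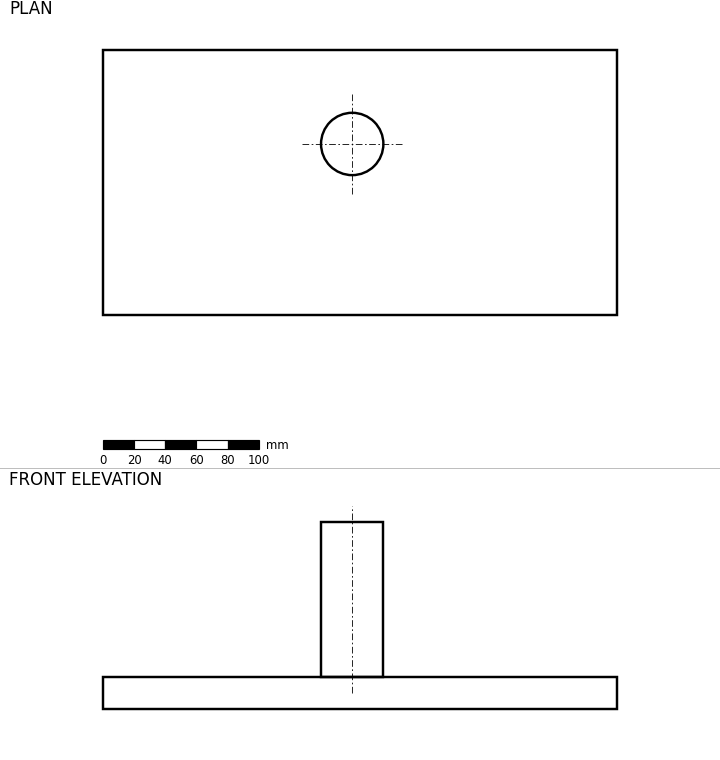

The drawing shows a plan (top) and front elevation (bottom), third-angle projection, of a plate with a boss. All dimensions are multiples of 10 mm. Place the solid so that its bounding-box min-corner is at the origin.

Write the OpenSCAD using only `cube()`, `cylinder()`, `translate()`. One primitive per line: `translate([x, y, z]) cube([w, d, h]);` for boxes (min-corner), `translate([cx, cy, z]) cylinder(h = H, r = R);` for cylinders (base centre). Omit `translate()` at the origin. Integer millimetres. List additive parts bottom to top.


cube([330, 170, 20]);
translate([160, 110, 20]) cylinder(h = 100, r = 20);


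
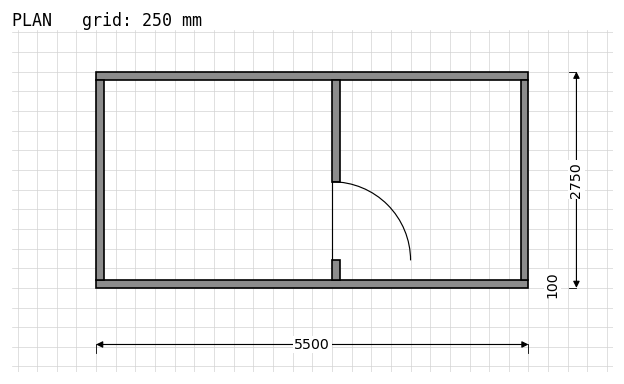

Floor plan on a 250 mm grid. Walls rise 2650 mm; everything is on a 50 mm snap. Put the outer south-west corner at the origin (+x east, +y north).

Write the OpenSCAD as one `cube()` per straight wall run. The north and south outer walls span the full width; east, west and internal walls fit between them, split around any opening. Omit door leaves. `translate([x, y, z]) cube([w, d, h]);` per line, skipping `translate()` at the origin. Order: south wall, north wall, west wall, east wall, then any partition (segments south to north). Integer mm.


cube([5500, 100, 2650]);
translate([0, 2650, 0]) cube([5500, 100, 2650]);
translate([0, 100, 0]) cube([100, 2550, 2650]);
translate([5400, 100, 0]) cube([100, 2550, 2650]);
translate([3000, 100, 0]) cube([100, 250, 2650]);
translate([3000, 1350, 0]) cube([100, 1300, 2650]);


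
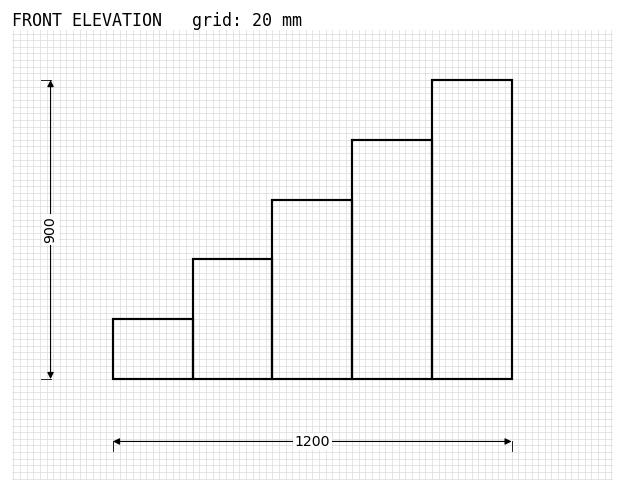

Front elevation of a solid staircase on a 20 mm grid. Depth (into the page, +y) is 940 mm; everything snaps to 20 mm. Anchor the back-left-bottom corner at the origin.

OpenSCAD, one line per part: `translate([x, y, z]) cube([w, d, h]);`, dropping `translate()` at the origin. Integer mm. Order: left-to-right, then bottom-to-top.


cube([240, 940, 180]);
translate([240, 0, 0]) cube([240, 940, 360]);
translate([480, 0, 0]) cube([240, 940, 540]);
translate([720, 0, 0]) cube([240, 940, 720]);
translate([960, 0, 0]) cube([240, 940, 900]);


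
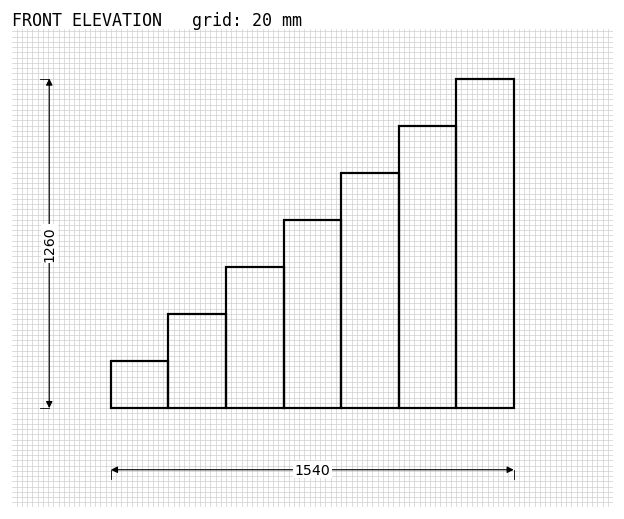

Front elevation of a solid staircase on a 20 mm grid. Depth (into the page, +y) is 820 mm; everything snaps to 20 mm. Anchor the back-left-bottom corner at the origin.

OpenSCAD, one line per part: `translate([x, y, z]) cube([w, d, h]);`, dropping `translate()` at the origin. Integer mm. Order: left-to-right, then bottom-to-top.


cube([220, 820, 180]);
translate([220, 0, 0]) cube([220, 820, 360]);
translate([440, 0, 0]) cube([220, 820, 540]);
translate([660, 0, 0]) cube([220, 820, 720]);
translate([880, 0, 0]) cube([220, 820, 900]);
translate([1100, 0, 0]) cube([220, 820, 1080]);
translate([1320, 0, 0]) cube([220, 820, 1260]);


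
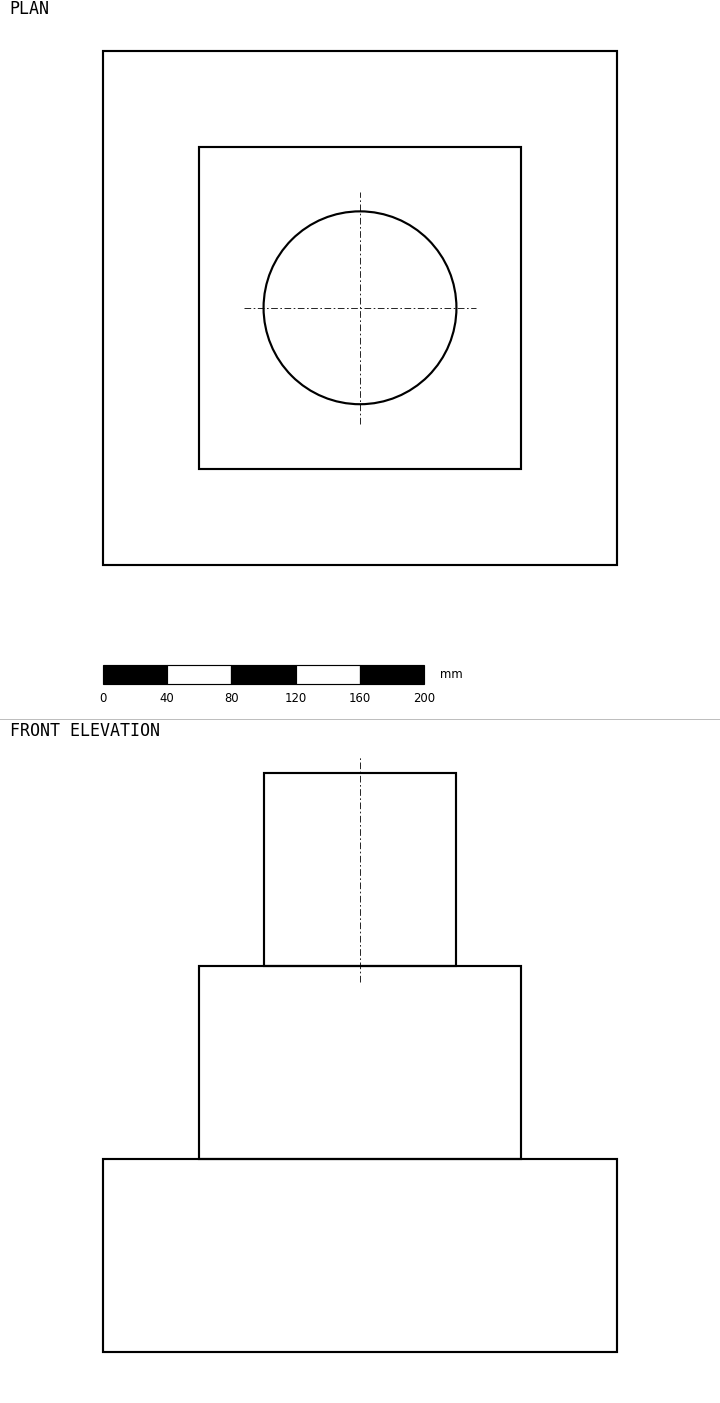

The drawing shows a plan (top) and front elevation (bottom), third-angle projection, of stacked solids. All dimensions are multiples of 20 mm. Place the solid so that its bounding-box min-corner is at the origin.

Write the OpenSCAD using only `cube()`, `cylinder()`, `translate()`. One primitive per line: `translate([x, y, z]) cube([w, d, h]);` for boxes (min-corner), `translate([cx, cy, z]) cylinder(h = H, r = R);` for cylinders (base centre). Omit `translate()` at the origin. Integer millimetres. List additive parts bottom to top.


cube([320, 320, 120]);
translate([60, 60, 120]) cube([200, 200, 120]);
translate([160, 160, 240]) cylinder(h = 120, r = 60);
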